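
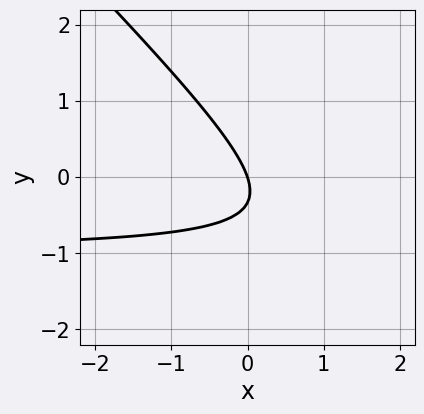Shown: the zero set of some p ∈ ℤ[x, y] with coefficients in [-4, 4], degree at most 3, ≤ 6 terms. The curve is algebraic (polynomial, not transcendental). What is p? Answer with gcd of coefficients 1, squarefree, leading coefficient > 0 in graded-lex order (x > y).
3*x*y + 3*y^2 + 3*x + y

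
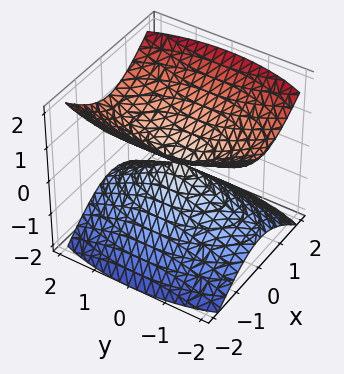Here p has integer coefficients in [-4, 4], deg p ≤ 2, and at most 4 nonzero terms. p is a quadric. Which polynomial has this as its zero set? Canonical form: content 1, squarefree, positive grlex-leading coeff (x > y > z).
3*x^2 + y^2 - 3*z^2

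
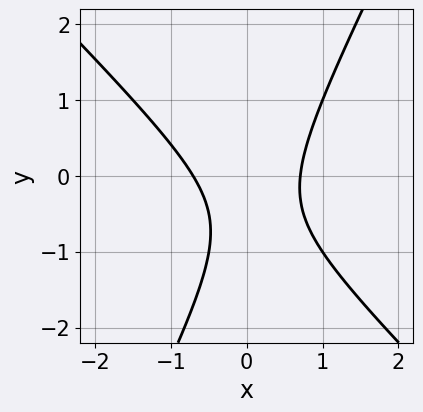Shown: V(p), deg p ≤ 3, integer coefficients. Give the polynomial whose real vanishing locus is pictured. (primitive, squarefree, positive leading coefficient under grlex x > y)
2*x^2 + x*y - y^2 - y - 1

First, the degree is 2 — the shape is more complex than any degree-1 curve.
Next, observable constraints: the curve avoids every integer y-axis point in the box.
Finally, solving for integer coefficients yields p as stated.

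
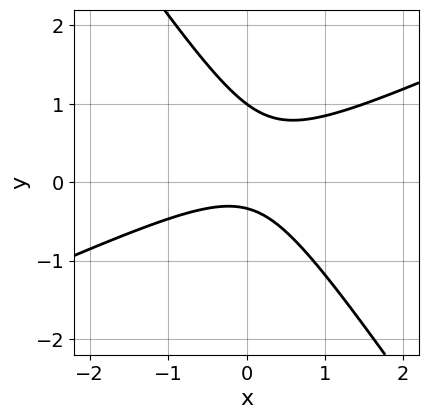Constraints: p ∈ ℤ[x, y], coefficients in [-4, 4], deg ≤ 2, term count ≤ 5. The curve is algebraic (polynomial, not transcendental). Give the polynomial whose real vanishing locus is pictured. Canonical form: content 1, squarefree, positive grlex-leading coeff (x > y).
2*x^2 - 3*x*y - 3*y^2 + 2*y + 1

(a) Degree: the shape is more complex than any degree-1 curve, so deg p = 2.
(b) Reading off the gridlines: it crosses the y-axis at the gridline y = 1; no x-intercept at any integer in the box.
(c) Putting this together gives p.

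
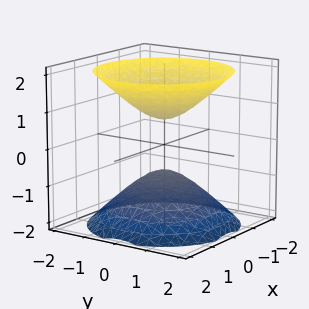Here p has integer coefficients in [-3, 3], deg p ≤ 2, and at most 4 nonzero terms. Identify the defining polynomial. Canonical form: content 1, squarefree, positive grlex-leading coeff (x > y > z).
1. I count 2 distinct pieces. They look like related sheets of one shape, so recover p as a whole.
2. Degree: the shape is more complex than any degree-1 surface, so deg p = 2.
3. Symmetry: every cross-section ⟂ z is a circle, so x, y appear only via x² + y².
4. Reading off the gridlines: it misses every integer gridline on the x-axis; a circular section at z = -2 has radius between 1 and 2; no y-intercept at any integer in the box.
5. The integer polynomial consistent with all of this is the stated p.

2*x^2 + 2*y^2 - 2*z^2 + 1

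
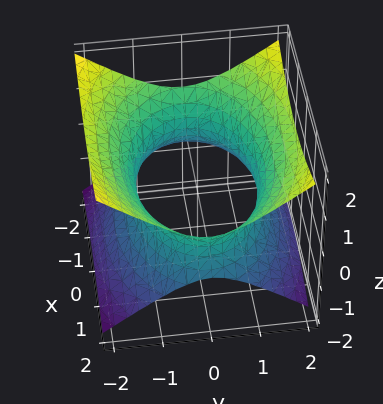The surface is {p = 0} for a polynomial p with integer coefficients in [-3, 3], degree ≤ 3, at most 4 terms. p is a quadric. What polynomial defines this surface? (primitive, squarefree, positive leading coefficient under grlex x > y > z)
x^2 + 2*y^2 - 3*z^2 - 3

Degree: an hourglass — one-sheet hyperboloid; a quadric, so deg p = 2.
Symmetries: mirror symmetry x ↦ −x ⇒ only even powers of x; it's symmetric under y → −y, forcing even powers of y; it's symmetric under z → −z, forcing even powers of z.
Observable constraints: the surface avoids every integer z-axis point in the box.
Putting this together gives p.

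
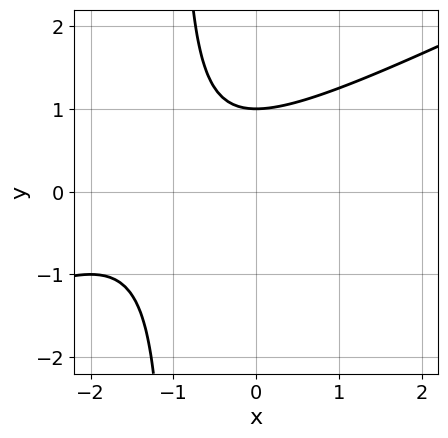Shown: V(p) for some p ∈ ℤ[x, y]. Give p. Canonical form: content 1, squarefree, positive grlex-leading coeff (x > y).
x^2 - 2*x*y + 2*x - 2*y + 2

1. Degree: no degree-1 curve has this shape, so deg p = 2.
2. Reading off the gridlines: one y-axis crossing is at y = 1; the curve avoids every integer x-axis point in the box.
3. Together with the visible shape, these determine p as stated.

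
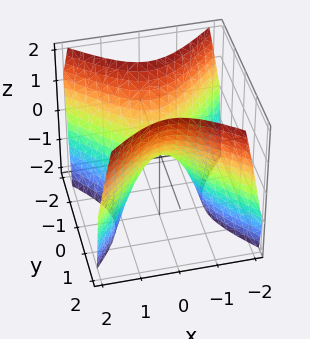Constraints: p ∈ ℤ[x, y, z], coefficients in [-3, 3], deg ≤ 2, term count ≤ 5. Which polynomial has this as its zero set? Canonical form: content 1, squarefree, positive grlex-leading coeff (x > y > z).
3*x^2 - 3*y^2 + 2*z

(a) The degree is 2 — a hyperbolic paraboloid; a quadric.
(b) Symmetries: the y ↦ −y reflection is a symmetry, so y appears only in even powers; the x ↦ −x reflection is a symmetry, so x appears only in even powers.
(c) From the visible intercepts: it meets the z-axis at z = 0 (among the integer gridlines); one y-axis crossing is at y = 0.
(d) Putting this together gives p.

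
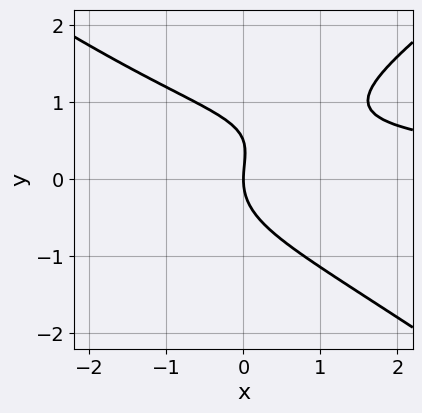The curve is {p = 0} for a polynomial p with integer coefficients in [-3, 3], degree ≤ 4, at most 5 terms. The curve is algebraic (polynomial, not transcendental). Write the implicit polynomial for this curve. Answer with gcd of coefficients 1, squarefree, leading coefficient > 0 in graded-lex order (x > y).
x^2*y - 2*y^3 + x*y + y^2 - 2*x

(a) deg p = 3. The shape is more complex than any degree-2 curve.
(b) Checking where it meets the axes: it meets the y-axis at y = 0 (among the integer gridlines); it crosses the x-axis at the gridline x = 0.
(c) These observations pin down the coefficients.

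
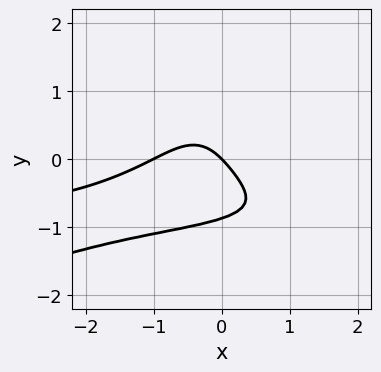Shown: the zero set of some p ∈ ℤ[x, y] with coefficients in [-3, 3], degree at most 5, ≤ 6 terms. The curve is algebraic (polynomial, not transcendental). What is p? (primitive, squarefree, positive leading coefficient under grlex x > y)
The degree is 4 — a generic line meets the curve in up to 4 points.
From the visible intercepts: the x-axis gridline crossings are at x ∈ {-1, 0}; it meets the y-axis at y = 0 (among the integer gridlines).
Together with the visible shape, these determine p as stated.

3*y^4 + 2*x^2*y + 2*x^2 + 2*x + 2*y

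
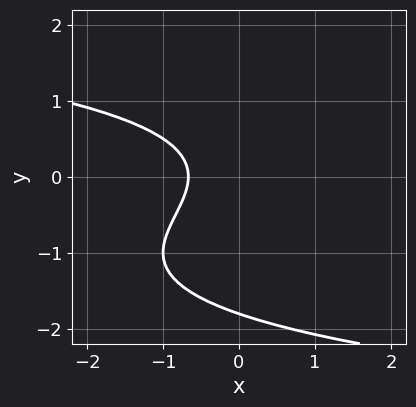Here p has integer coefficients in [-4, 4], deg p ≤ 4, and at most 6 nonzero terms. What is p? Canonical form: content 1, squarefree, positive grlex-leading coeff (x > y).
1. Degree: a generic line meets the curve in up to 3 points, so deg p = 3.
2. Putting this together gives p.

2*y^3 + 3*y^2 + 3*x + 2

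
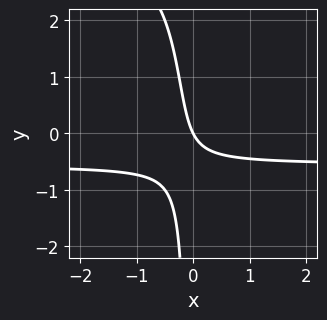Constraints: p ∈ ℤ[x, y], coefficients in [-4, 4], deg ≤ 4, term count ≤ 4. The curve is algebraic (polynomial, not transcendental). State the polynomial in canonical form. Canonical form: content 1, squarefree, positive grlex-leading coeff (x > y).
x*y^2 - 3*x*y - 2*x - y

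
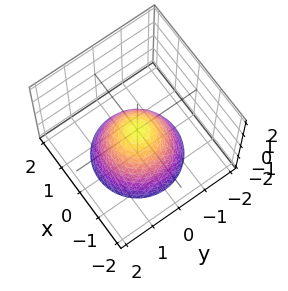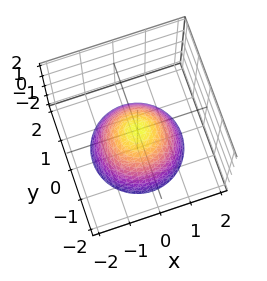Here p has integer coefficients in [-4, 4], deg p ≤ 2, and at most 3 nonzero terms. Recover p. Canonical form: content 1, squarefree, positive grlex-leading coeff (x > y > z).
x^2 + y^2 + z

The degree is 2 — a single bowl opening along one axis; a quadric.
Symmetries: every cross-section ⟂ z is a circle, so x, y appear only via x² + y².
From the visible intercepts: it crosses the y-axis at the gridline y = 0; it crosses the x-axis at the gridline x = 0.
Fitting integer coefficients to these (and the overall shape) gives p.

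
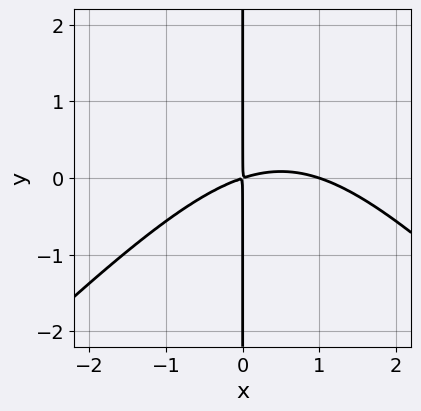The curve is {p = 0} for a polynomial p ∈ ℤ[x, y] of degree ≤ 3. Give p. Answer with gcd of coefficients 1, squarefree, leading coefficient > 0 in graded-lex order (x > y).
x^3 - x*y^2 - x^2 + 3*x*y

First, deg p = 3.
Then, reading off the gridlines: it crosses the x-axis at the gridline x = 1; the visible y-axis segment lies entirely on the curve.
Finally, the integer polynomial consistent with all of this is the stated p.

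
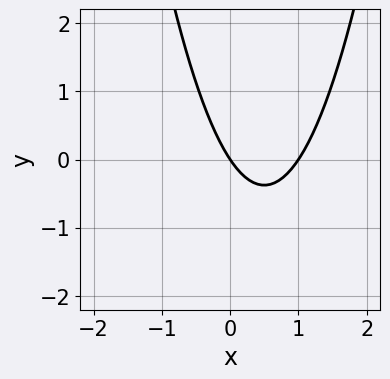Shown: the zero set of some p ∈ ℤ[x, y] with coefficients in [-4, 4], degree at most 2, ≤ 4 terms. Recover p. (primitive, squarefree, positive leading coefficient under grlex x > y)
3*x^2 - 3*x - 2*y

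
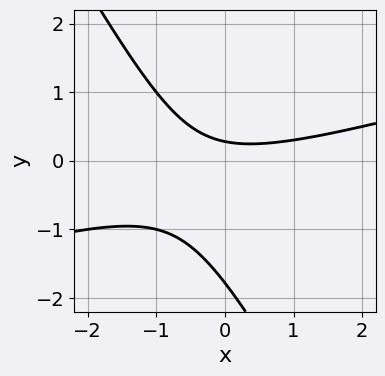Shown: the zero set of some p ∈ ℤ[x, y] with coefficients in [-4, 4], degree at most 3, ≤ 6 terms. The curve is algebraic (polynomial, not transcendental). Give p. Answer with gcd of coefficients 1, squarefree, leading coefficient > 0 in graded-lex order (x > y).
x^2 - 3*x*y - 2*y^2 - 3*y + 1

(a) The degree is 2 — the shape is more complex than any degree-1 curve.
(b) From the visible intercepts: it misses every integer gridline on the x-axis.
(c) Matching integer coefficients to the picture gives p.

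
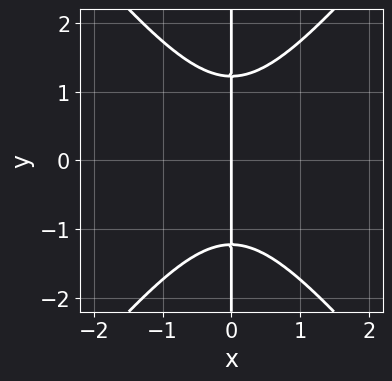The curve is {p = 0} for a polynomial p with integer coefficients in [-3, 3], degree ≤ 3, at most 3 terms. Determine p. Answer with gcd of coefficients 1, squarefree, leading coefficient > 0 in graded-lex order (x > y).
3*x^3 - 2*x*y^2 + 3*x

First, degree: the shape is more complex than any degree-2 curve, so deg p = 3.
Next, symmetries: the y ↦ −y reflection is a symmetry, so y appears only in even powers.
Next, from the visible intercepts: it meets the x-axis at x = 0 (among the integer gridlines); the visible y-axis segment lies entirely on the curve.
Finally, putting this together gives p.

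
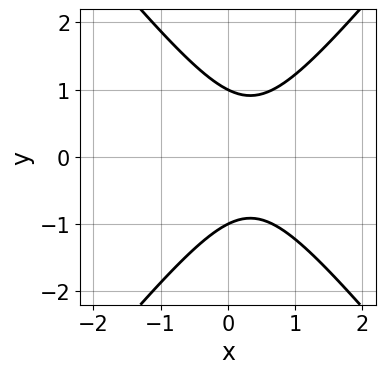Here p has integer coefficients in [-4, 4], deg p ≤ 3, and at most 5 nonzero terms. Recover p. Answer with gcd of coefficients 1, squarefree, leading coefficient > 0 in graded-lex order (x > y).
3*x^2 - 2*y^2 - 2*x + 2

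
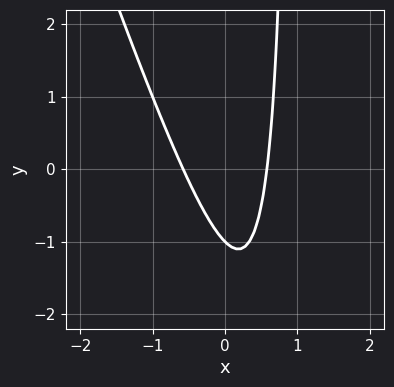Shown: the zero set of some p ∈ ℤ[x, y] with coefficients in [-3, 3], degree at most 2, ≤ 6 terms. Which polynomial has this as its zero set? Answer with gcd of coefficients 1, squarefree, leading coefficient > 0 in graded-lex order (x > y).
3*x^2 + x*y - y - 1

1. Degree: a generic line meets the curve in up to 2 points, so deg p = 2.
2. Checking where it meets the axes: one y-axis crossing is at y = -1.
3. Solving for integer coefficients yields p as stated.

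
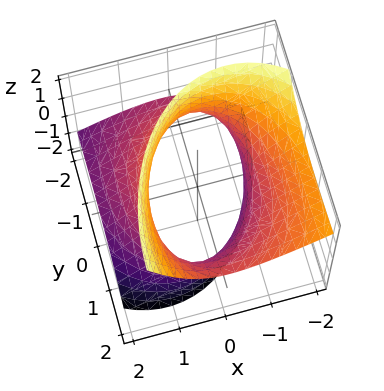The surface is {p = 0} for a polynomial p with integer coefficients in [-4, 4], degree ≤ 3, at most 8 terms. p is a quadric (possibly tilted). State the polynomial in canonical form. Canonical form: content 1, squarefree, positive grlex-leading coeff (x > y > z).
2*x^2 + 2*x*z + y^2 - 2*y*z - z^2 - 3

First, degree: no degree-1 surface has this shape, so deg p = 2.
Next, from the visible intercepts: the surface avoids every integer z-axis point in the box.
Finally, the integer polynomial consistent with all of this is the stated p.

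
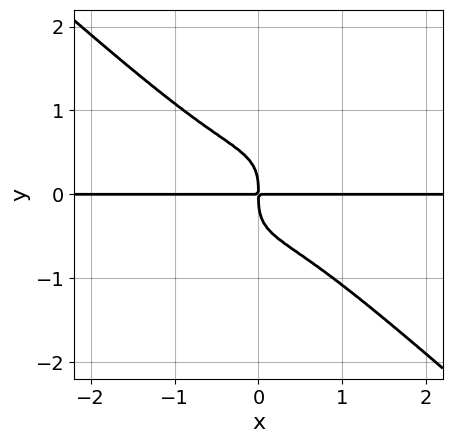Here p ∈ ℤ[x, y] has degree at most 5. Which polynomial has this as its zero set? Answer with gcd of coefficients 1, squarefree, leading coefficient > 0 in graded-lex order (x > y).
deg p = 4.
From the axis intercepts and sections: the visible x-axis segment lies entirely on the curve.
Matching integer coefficients to the picture gives p.

3*x^3*y - x*y^3 + 3*y^4 + 2*x*y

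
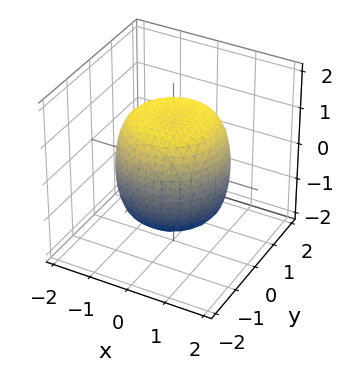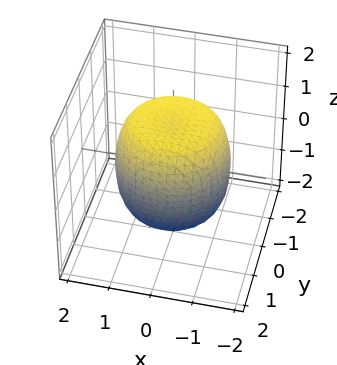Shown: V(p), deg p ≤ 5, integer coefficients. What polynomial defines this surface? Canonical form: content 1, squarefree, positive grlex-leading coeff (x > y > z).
2*x^4 + 4*x^2*y^2 + 2*y^4 - 2*x^2 - 2*y^2 + 2*z^2 - 3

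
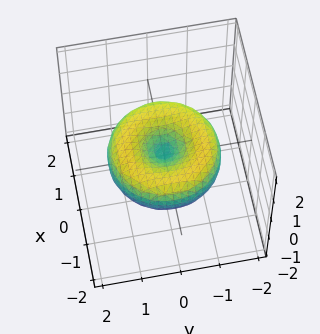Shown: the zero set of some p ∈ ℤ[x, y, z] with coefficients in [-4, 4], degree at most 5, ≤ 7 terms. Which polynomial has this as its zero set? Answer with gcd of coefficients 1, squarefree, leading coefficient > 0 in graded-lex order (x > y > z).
(a) The degree is 4 — the shape is more complex than any degree-3 surface.
(b) By symmetry, the surface is invariant under rotation about z: p = q(x² + y², z).
(c) Checking where it meets the axes: it crosses the y-axis at the gridline y = 0; one x-axis crossing is at x = 0; a circular section at z = 0 has radius between 1 and 2; it crosses the z-axis at the gridline z = 0.
(d) Solving for integer coefficients yields p as stated.

x^4 + 2*x^2*y^2 + y^4 - 2*x^2 - 2*y^2 + 3*z^2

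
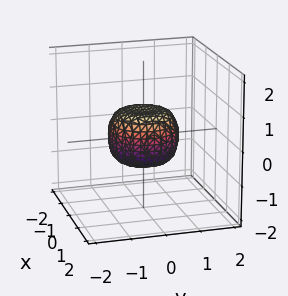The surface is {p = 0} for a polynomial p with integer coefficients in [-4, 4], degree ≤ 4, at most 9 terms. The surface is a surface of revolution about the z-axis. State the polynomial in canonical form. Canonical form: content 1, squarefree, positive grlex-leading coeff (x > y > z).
First, the degree is 4 — a generic line meets the surface in up to 4 points.
Then, by symmetry, every cross-section ⟂ z is a circle, so x, y appear only via x² + y².
Next, from the visible intercepts: among the integer gridlines, it crosses the x-axis at x ∈ {-1, 1}; a circular section at z = 0 has radius exactly 1.
Finally, assembling these constraints gives the stated polynomial. Check: (0, -1, 0) on the y-axis lies on the surface, and p(0, -1, 0) = 0. ✓

2*x^4 + 4*x^2*y^2 + 2*y^4 - x^2 - y^2 + 2*z^2 - 1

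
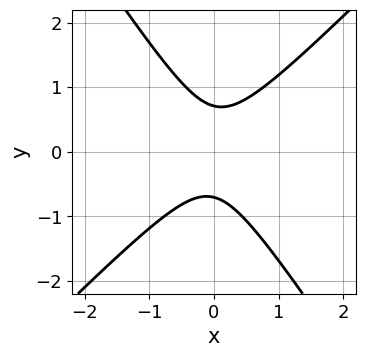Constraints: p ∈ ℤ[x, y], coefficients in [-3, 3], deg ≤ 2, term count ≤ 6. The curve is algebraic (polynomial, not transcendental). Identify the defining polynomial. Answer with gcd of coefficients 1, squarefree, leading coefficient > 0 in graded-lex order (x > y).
First, the degree is 2 — no degree-1 curve has this shape.
Next, from the visible intercepts: no x-intercept at any integer in the box.
Finally, together with the visible shape, these determine p as stated.

3*x^2 - x*y - 2*y^2 + 1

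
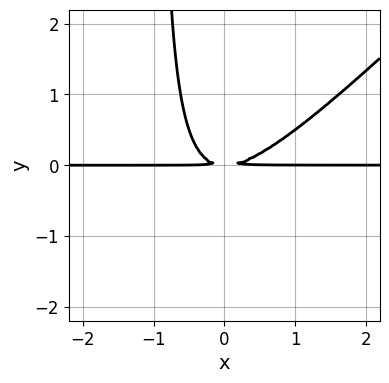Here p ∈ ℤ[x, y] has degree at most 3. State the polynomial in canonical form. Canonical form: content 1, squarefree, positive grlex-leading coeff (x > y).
x^2*y - x*y^2 - y^2

1. deg p = 3.
2. From the axis intercepts and sections: every point of the x-axis in the box is on the curve.
3. Assembling these constraints gives the stated polynomial.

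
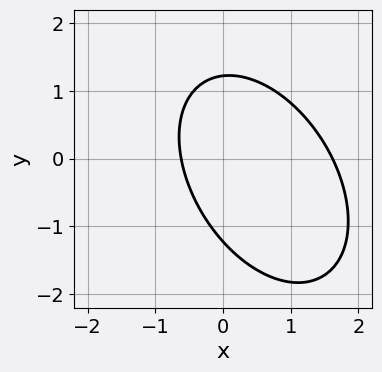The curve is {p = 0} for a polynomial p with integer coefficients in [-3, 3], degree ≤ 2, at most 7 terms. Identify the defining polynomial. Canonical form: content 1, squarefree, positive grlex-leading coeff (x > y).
Degree: no degree-1 curve has this shape, so deg p = 2.
The integer polynomial consistent with all of this is the stated p.

3*x^2 + 2*x*y + 2*y^2 - 3*x - 3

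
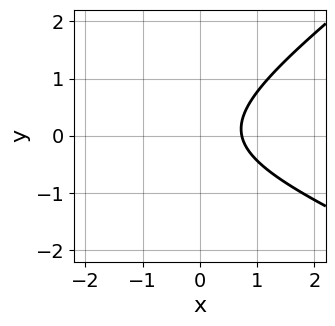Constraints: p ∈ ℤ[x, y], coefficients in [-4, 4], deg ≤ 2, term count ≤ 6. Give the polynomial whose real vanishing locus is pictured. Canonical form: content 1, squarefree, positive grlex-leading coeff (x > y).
x^2 + x*y - 3*y^2 + 2*x - 2

The degree is 2 — the shape is more complex than any degree-1 curve.
Reading off the gridlines: no y-intercept at any integer in the box.
Putting this together gives p.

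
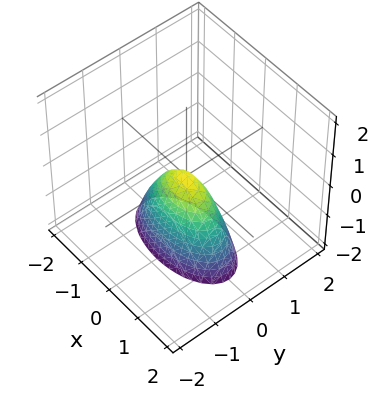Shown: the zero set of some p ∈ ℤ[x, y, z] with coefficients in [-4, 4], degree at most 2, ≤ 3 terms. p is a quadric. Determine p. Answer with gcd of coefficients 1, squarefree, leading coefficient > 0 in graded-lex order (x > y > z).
x^2 + 3*y^2 + z

1. Degree: a single bowl opening along one axis; a quadric, so deg p = 2.
2. Symmetries: it's symmetric under y → −y, forcing even powers of y; mirror symmetry x ↦ −x ⇒ only even powers of x.
3. Reading off the gridlines: it meets the x-axis at x = 0 (among the integer gridlines); one z-axis crossing is at z = 0.
4. Solving for integer coefficients yields p as stated.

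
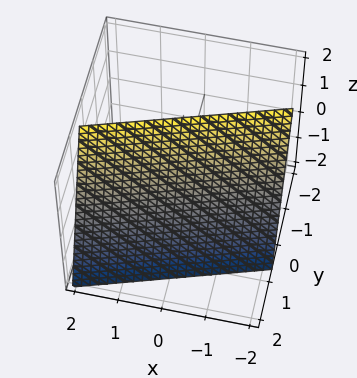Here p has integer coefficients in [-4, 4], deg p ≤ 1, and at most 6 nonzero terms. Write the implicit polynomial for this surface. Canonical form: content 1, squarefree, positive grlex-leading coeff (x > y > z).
x - 3*y - z + 2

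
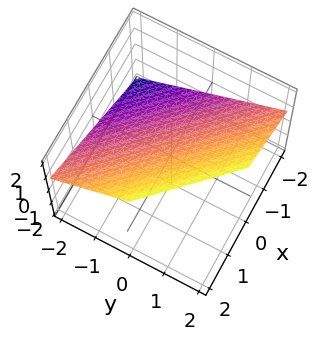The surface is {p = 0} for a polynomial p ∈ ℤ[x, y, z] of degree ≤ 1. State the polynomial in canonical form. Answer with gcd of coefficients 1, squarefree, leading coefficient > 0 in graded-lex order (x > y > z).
2*x + 2*y - 3*z + 2

Degree: every cross-section is a straight line — this is a plane, so deg p = 1.
Checking where it meets the axes: one x-axis crossing is at x = -1; it crosses the y-axis at the gridline y = -1.
Putting this together gives p.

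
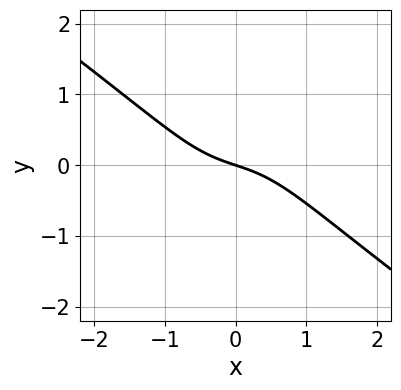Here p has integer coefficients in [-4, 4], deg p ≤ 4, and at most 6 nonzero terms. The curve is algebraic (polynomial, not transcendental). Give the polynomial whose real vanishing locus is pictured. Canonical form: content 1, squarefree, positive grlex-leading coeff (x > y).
First, the degree is 3 — a generic line meets the curve in up to 3 points.
Next, from the visible intercepts: it crosses the y-axis at the gridline y = 0; one x-axis crossing is at x = 0.
Finally, assembling these constraints gives the stated polynomial.

2*x^3 + 2*x^2*y - x*y^2 + x + 3*y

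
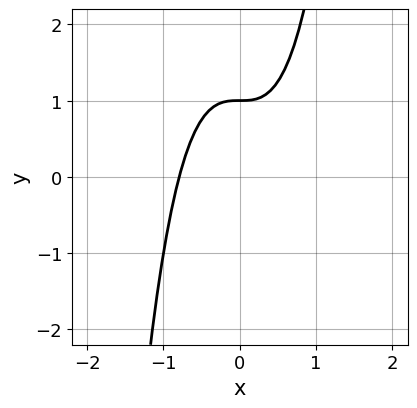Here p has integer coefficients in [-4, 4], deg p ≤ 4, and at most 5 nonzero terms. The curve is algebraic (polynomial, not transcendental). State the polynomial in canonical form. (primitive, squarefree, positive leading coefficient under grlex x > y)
2*x^3 - y + 1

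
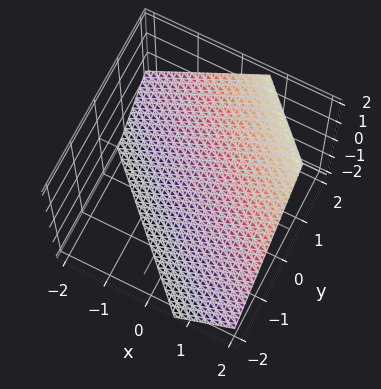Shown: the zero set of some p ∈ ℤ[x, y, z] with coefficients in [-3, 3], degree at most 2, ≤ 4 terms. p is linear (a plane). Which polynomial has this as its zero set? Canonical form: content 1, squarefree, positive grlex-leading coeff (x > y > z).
3*x + 3*y - 3*z - 2

1. deg p = 1. Every cross-section is a straight line — this is a plane.
2. The integer polynomial consistent with all of this is the stated p.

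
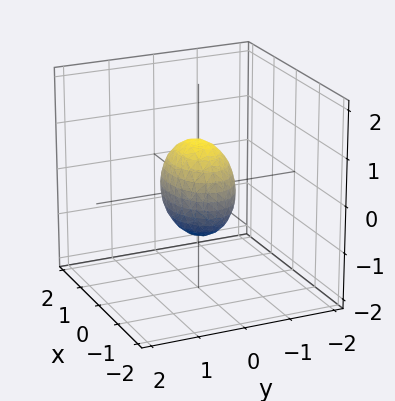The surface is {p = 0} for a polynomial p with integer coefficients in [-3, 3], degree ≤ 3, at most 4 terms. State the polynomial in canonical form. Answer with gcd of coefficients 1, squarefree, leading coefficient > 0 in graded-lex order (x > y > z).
1. The degree is 2 — bounded and convex; a quadric.
2. Symmetries: the y ↦ −y reflection is a symmetry, so y appears only in even powers; mirror symmetry x ↦ −x ⇒ only even powers of x; mirror symmetry z ↦ −z ⇒ only even powers of z.
3. Observable constraints: the x-axis gridline crossings are at x ∈ {-1, 1}; the z-axis gridline crossings are at z ∈ {-1, 1}.
4. Solving for integer coefficients yields p as stated.

x^2 + 2*y^2 + z^2 - 1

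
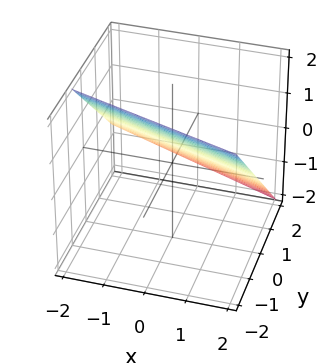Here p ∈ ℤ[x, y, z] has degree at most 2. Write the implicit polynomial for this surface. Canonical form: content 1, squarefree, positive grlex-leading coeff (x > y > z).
1. The degree is 1 — every cross-section is a straight line — this is a plane.
2. Against the integer gridlines: it meets the x-axis at x = 2 (among the integer gridlines).
3. Assembling these constraints gives the stated polynomial.

x + 3*y + 3*z - 2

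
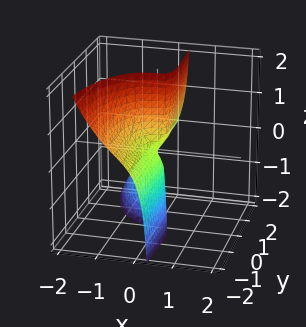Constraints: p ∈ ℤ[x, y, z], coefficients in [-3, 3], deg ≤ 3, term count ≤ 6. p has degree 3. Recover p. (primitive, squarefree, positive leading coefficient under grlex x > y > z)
First, degree: a generic line meets the surface in up to 3 points, so deg p = 3.
Then, from the axis intercepts and sections: it crosses the x-axis at the gridline x = 0; the visible z-axis segment lies entirely on the surface; every point of the y-axis in the box is on the surface.
Finally, fitting integer coefficients to these (and the overall shape) gives p.

3*x^3 + x*y^2 + 2*x*y*z - y*z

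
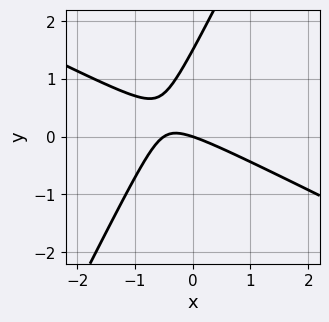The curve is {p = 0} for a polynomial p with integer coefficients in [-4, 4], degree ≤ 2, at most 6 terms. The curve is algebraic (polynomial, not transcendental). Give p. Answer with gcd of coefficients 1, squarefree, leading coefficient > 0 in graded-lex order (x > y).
First, the degree is 2 — a generic line meets the curve in up to 2 points.
Then, from the axis intercepts and sections: it meets the y-axis at y = 0 (among the integer gridlines); it meets the x-axis at x = 0 (among the integer gridlines).
Finally, these observations pin down the coefficients.

2*x^2 + 3*x*y - 2*y^2 + x + 3*y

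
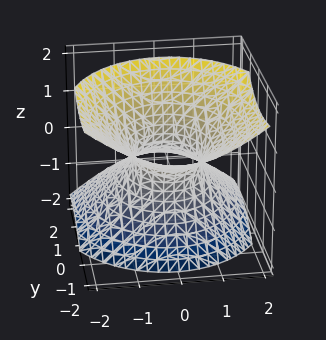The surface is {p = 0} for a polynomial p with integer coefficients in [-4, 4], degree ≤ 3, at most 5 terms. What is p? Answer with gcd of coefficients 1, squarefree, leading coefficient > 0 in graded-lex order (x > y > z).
3*x^2 + 2*y^2 + 3*y*z - 3*z^2 - 2

First, deg p = 2. A generic line meets the surface in up to 2 points.
Then, observable constraints: no z-intercept at any integer in the box; among the integer gridlines, it crosses the y-axis at y ∈ {-1, 1}.
Finally, matching integer coefficients to the picture gives p.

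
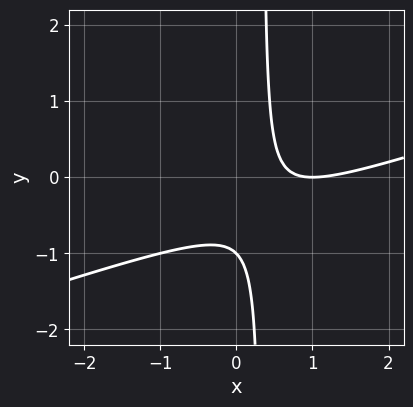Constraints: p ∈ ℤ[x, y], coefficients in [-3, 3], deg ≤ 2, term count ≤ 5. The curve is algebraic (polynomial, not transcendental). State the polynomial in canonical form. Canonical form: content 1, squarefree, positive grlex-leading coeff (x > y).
First, deg p = 2. The shape is more complex than any degree-1 curve.
Next, against the integer gridlines: one x-axis crossing is at x = 1; it meets the y-axis at y = -1 (among the integer gridlines).
Finally, matching integer coefficients to the picture gives p.

x^2 - 3*x*y - 2*x + y + 1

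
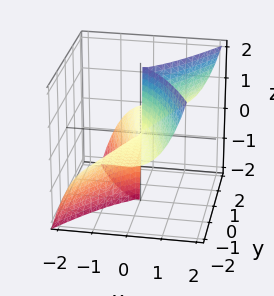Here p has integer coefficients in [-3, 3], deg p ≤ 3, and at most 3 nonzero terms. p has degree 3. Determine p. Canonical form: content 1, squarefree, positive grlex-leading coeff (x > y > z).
First, deg p = 3. The shape is more complex than any degree-2 surface.
Next, reading off the gridlines: one x-axis crossing is at x = 0; the visible y-axis segment lies entirely on the surface; the visible z-axis segment lies entirely on the surface.
Finally, assembling these constraints gives the stated polynomial.

3*x^3 - x^2*y - 2*y^2*z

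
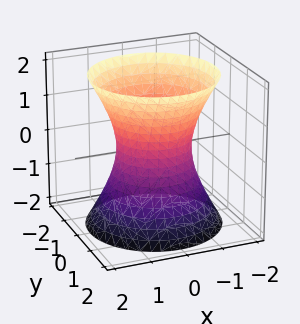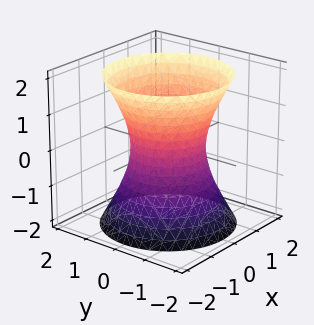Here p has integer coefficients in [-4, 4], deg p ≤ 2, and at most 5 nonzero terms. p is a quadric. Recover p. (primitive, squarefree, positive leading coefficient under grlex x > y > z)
1. The degree is 2 — one connected sheet with a waist; a quadric.
2. Symmetries: the surface is invariant under rotation about z: p = q(x² + y², z); the z ↦ −z reflection is a symmetry, so z appears only in even powers.
3. Observable constraints: the y-axis gridline crossings are at y ∈ {-1, 1}; among the integer gridlines, it crosses the x-axis at x ∈ {-1, 1}.
4. Fitting integer coefficients to these (and the overall shape) gives p.

2*x^2 + 2*y^2 - z^2 - 2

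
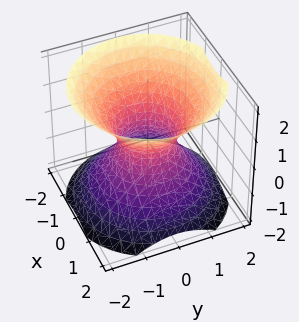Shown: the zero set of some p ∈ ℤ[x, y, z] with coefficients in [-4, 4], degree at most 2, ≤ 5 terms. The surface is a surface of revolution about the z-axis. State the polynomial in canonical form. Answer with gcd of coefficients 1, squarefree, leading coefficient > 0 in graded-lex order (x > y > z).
3*x^2 + 3*y^2 - 3*z^2 - 2

1. The degree is 2 — no degree-1 surface has this shape.
2. Symmetry: the surface is invariant under rotation about z: p = q(x² + y², z).
3. From the axis intercepts and sections: a circular section at z = 0 has radius between 0 and 1; no z-intercept at any integer in the box.
4. Putting this together gives p.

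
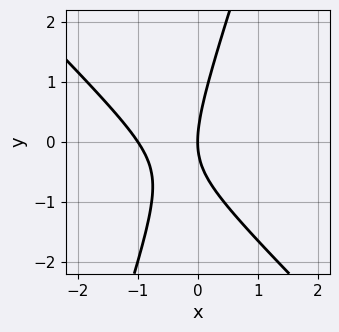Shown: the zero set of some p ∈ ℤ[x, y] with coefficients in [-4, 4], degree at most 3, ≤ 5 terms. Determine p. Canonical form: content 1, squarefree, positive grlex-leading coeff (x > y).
3*x^2 + 2*x*y - y^2 + 3*x

First, degree: no degree-1 curve has this shape, so deg p = 2.
Next, observable constraints: among the integer gridlines, it crosses the x-axis at x ∈ {-1, 0}; it crosses the y-axis at the gridline y = 0.
Finally, together with the visible shape, these determine p as stated.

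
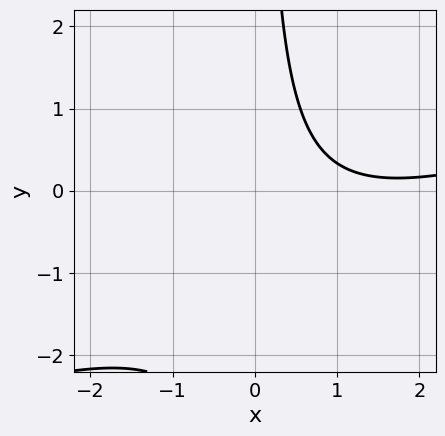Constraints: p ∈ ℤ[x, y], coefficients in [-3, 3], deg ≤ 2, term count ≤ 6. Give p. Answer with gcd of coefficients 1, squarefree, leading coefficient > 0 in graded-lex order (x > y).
First, the degree is 2 — no degree-1 curve has this shape.
Next, against the integer gridlines: it misses every integer gridline on the y-axis; it misses every integer gridline on the x-axis.
Finally, matching integer coefficients to the picture gives p.

x^2 - 3*x*y - 3*x + 3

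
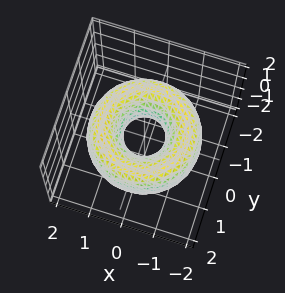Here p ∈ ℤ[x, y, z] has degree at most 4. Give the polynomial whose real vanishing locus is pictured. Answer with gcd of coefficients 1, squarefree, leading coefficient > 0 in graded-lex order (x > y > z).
x^4 + 2*x^2*y^2 + y^4 - 3*x^2 - 3*y^2 + 2*z^2 + 1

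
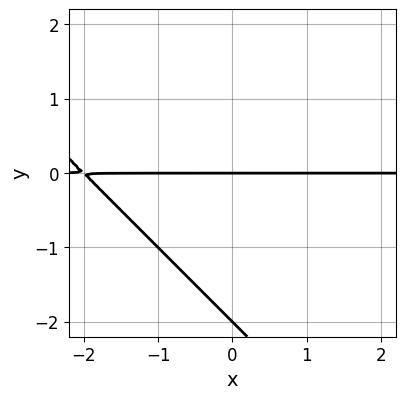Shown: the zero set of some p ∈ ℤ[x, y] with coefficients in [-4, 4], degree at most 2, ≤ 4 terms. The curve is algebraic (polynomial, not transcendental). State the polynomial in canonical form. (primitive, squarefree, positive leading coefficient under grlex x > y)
x*y + y^2 + 2*y

deg p = 2. A generic line meets the curve in up to 2 points.
Checking where it meets the axes: among the integer gridlines, it crosses the y-axis at y ∈ {-2, 0}; the visible x-axis segment lies entirely on the curve.
Matching integer coefficients to the picture gives p.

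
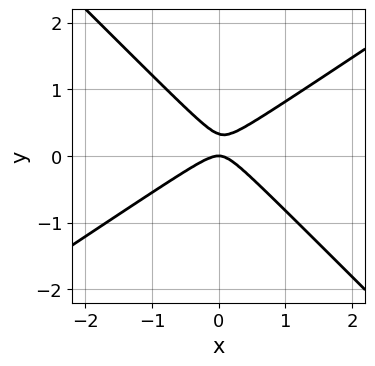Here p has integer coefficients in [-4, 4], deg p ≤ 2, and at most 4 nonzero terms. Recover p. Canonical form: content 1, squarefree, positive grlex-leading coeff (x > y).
(a) deg p = 2. A generic line meets the curve in up to 2 points.
(b) From the visible intercepts: it crosses the y-axis at the gridline y = 0; it meets the x-axis at x = 0 (among the integer gridlines).
(c) Solving for integer coefficients yields p as stated.

2*x^2 - x*y - 3*y^2 + y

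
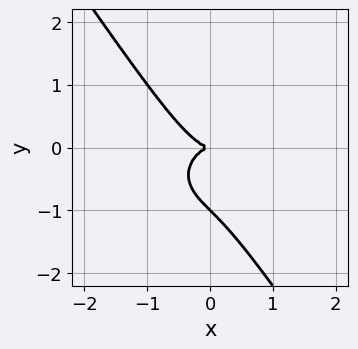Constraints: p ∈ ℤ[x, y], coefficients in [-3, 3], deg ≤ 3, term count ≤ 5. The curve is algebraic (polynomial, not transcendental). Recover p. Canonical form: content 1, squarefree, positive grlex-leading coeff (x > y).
1. deg p = 3.
2. From the visible intercepts: it meets the x-axis at x = 0 (among the integer gridlines); the y-axis gridline crossings are at y ∈ {-1, 0}.
3. Solving for integer coefficients yields p as stated.

x^3 + x*y^2 + y^3 + y^2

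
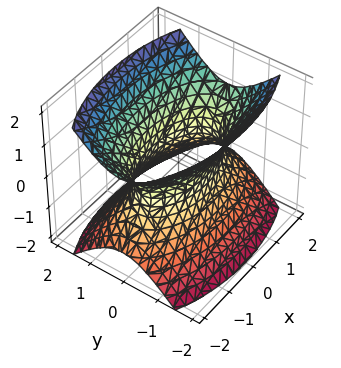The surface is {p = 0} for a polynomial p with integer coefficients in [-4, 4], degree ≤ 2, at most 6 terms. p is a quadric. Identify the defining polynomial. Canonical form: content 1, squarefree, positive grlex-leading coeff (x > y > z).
First, the degree is 2 — one connected sheet with a waist; a quadric.
Next, symmetries: the y ↦ −y reflection is a symmetry, so y appears only in even powers; mirror symmetry x ↦ −x ⇒ only even powers of x; it's symmetric under z → −z, forcing even powers of z.
Next, from the visible intercepts: it misses every integer gridline on the z-axis.
Finally, fitting integer coefficients to these (and the overall shape) gives p.

x^2 + 3*y^2 - 2*z^2 - 2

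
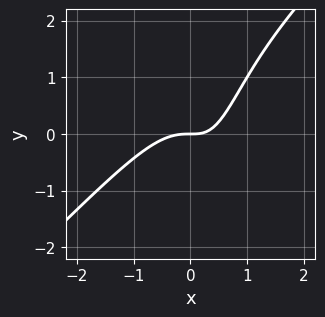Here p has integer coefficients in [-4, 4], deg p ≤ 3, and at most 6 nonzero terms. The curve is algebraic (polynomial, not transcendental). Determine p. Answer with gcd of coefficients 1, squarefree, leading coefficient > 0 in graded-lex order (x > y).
3*x^3 - 3*x^2*y + 2*x*y - 2*y

First, degree: no degree-2 curve has this shape, so deg p = 3.
Next, reading off the gridlines: it crosses the y-axis at the gridline y = 0; one x-axis crossing is at x = 0.
Finally, these observations pin down the coefficients.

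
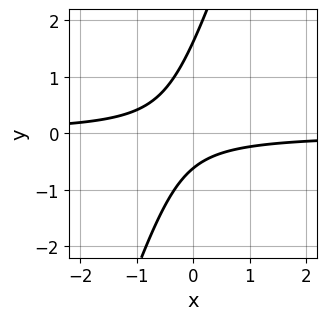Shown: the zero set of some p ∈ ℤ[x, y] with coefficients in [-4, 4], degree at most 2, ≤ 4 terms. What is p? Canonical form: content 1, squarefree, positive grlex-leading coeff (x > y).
1. Degree: the shape is more complex than any degree-1 curve, so deg p = 2.
2. Observable constraints: no x-intercept at any integer in the box.
3. Putting this together gives p.

3*x*y - y^2 + y + 1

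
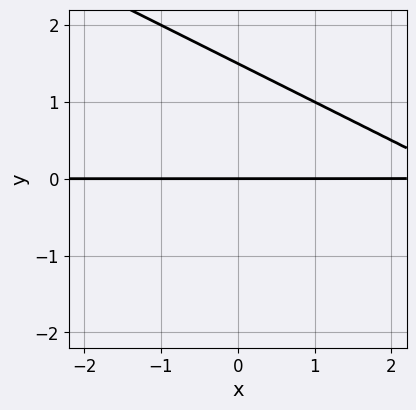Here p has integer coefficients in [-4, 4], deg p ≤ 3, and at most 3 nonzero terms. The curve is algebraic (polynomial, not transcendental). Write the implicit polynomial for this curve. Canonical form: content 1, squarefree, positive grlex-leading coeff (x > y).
(a) The degree is 2 — the shape is more complex than any degree-1 curve.
(b) Checking where it meets the axes: it meets the y-axis at y = 0 (among the integer gridlines); the visible x-axis segment lies entirely on the curve.
(c) Putting this together gives p.

x*y + 2*y^2 - 3*y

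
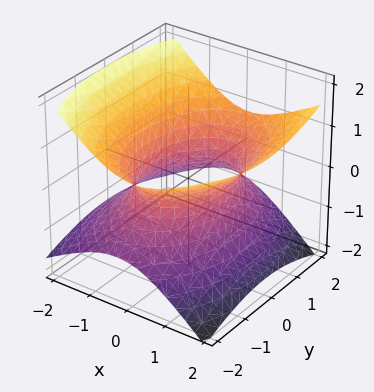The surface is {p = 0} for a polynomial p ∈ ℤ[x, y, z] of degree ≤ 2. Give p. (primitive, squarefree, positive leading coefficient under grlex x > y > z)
2*x^2 - x*z + y^2 - 3*z^2 - 2

1. The degree is 2 — no degree-1 surface has this shape.
2. From the axis intercepts and sections: no z-intercept at any integer in the box; among the integer gridlines, it crosses the x-axis at x ∈ {-1, 1}.
3. Assembling these constraints gives the stated polynomial.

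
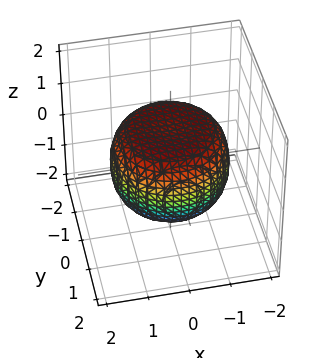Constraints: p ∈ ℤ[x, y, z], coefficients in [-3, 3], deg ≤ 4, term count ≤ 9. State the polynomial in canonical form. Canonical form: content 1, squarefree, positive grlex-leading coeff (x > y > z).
(a) deg p = 4. A generic line meets the surface in up to 4 points.
(b) Symmetries: every cross-section ⟂ z is a circle, so x, y appear only via x² + y².
(c) Against the integer gridlines: the z-axis gridline crossings are at z ∈ {-1, 1}; a circular section at z = 1 has radius exactly 1.
(d) Putting this together gives p.

x^4 + 2*x^2*y^2 + y^4 - x^2 - y^2 + 2*z^2 - 2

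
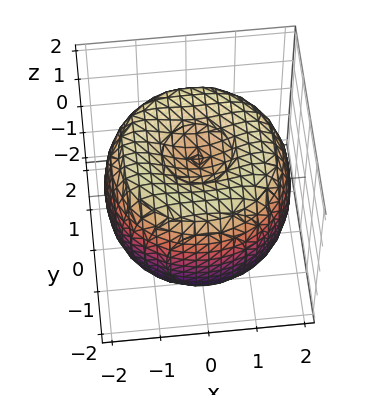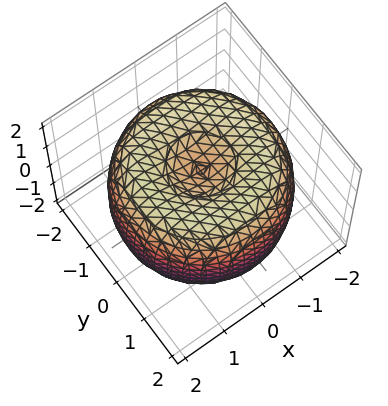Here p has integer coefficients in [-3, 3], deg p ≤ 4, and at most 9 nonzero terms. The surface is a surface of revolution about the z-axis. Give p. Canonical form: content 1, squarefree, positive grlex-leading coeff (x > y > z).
First, deg p = 4.
Next, by symmetry, the z-axis is an axis of rotation, so x and y enter only as x² + y².
Next, checking where it meets the axes: a circular section at z = 0 has radius between 1 and 2; among the integer gridlines, it crosses the z-axis at z ∈ {-1, 1}.
Finally, solving for integer coefficients yields p as stated.

x^4 + 2*x^2*y^2 + y^4 - 3*x^2 - 3*y^2 + 2*z^2 - 2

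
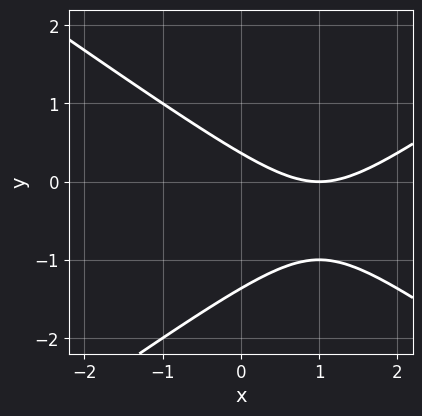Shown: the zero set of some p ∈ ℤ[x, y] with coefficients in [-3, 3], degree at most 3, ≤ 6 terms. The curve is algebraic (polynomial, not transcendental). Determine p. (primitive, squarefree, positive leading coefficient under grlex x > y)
The degree is 2 — the shape is more complex than any degree-1 curve.
Reading off the gridlines: it meets the x-axis at x = 1 (among the integer gridlines).
Putting this together gives p.

x^2 - 2*y^2 - 2*x - 2*y + 1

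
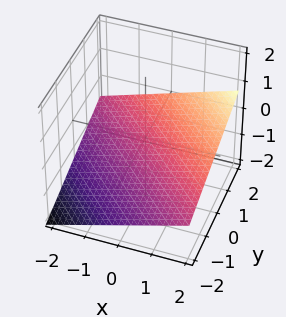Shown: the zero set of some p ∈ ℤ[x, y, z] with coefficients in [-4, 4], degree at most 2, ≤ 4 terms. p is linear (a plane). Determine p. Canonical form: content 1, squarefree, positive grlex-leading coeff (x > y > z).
x + y - 3*z - 2

First, degree: every cross-section is a straight line — this is a plane, so deg p = 1.
Next, from the axis intercepts and sections: it crosses the x-axis at the gridline x = 2; it crosses the y-axis at the gridline y = 2.
Finally, these observations pin down the coefficients.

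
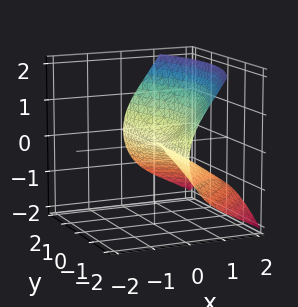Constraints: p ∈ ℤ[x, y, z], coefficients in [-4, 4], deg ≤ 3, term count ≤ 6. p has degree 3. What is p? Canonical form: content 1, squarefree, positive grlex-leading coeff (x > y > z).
(a) The degree is 3 — no degree-2 surface has this shape.
(b) Reading off the gridlines: it crosses the z-axis at the gridline z = 0; one x-axis crossing is at x = 0; the visible y-axis segment lies entirely on the surface.
(c) Solving for integer coefficients yields p as stated.

2*x^3 + 2*x^2*z + 2*x*y^2 - x*z^2 - 3*z^2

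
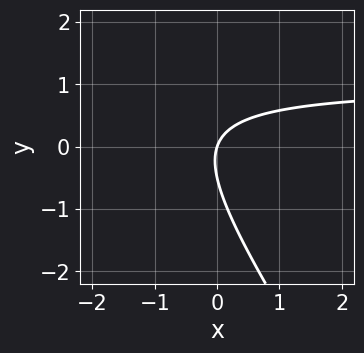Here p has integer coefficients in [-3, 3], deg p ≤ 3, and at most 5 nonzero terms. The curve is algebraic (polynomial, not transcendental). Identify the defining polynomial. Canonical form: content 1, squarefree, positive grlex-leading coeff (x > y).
3*x*y + 2*y^2 - 3*x + y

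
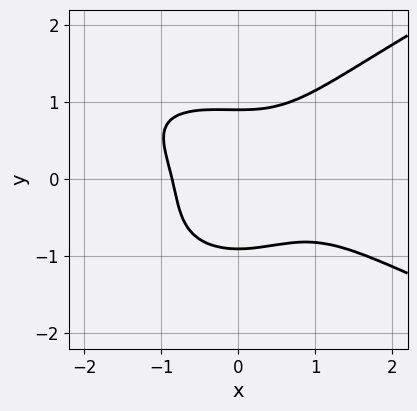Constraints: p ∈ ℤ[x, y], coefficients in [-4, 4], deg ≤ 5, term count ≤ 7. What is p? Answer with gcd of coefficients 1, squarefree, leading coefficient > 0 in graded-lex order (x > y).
3*y^4 - 2*x^3 - 2*x^2*y + x^2 - 2

1. deg p = 4. A generic line meets the curve in up to 4 points.
2. Putting this together gives p.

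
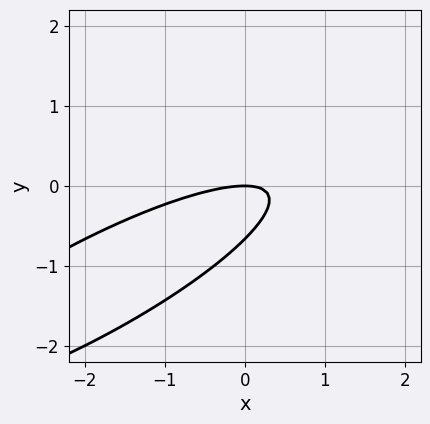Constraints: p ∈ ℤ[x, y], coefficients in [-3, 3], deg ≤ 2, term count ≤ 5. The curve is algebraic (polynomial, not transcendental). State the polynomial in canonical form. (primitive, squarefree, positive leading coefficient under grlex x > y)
Degree: the shape is more complex than any degree-1 curve, so deg p = 2.
Observable constraints: it meets the y-axis at y = 0 (among the integer gridlines); it meets the x-axis at x = 0 (among the integer gridlines).
Matching integer coefficients to the picture gives p.

x^2 - 3*x*y + 3*y^2 + 2*y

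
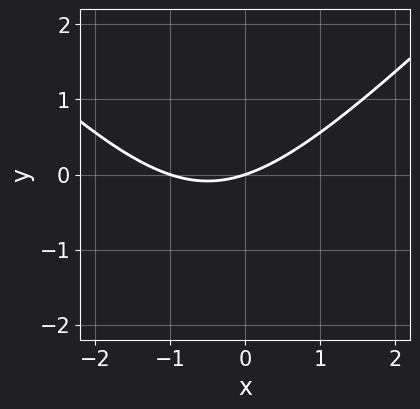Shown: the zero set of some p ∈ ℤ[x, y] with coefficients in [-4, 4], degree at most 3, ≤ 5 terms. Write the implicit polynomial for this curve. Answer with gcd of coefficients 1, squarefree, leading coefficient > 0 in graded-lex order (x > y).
x^2 - y^2 + x - 3*y

1. Degree: the shape is more complex than any degree-1 curve, so deg p = 2.
2. Checking where it meets the axes: the x-axis gridline crossings are at x ∈ {-1, 0}; it crosses the y-axis at the gridline y = 0.
3. Putting this together gives p.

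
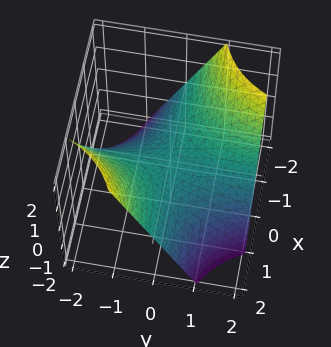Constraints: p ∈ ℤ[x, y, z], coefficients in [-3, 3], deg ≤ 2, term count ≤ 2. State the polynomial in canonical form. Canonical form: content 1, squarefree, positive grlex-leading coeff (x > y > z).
x*y + z

1. Degree: a hyperbolic paraboloid; a quadric, so deg p = 2.
2. From the axis intercepts and sections: the visible y-axis segment lies entirely on the surface; one z-axis crossing is at z = 0.
3. Together with the visible shape, these determine p as stated. Check: (1, 0, 0) on the x-axis lies on the surface, and p(1, 0, 0) = 0. ✓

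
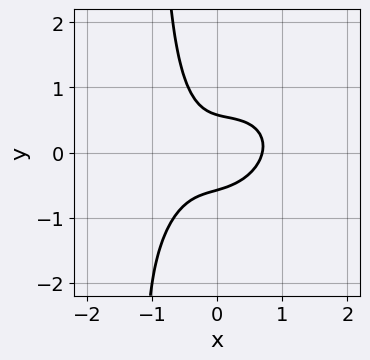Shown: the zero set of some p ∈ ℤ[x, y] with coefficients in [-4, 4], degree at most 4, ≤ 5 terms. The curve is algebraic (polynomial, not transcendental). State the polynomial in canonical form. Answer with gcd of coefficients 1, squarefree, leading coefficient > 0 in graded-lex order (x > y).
3*x^3 - 2*x^2*y + 3*x*y^2 + 3*y^2 - 1

(a) The degree is 3 — the shape is more complex than any degree-2 curve.
(b) Solving for integer coefficients yields p as stated.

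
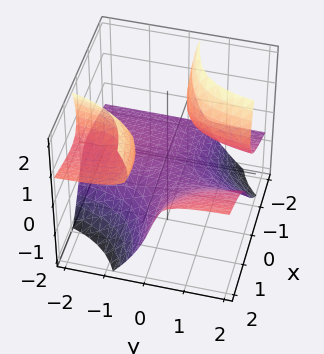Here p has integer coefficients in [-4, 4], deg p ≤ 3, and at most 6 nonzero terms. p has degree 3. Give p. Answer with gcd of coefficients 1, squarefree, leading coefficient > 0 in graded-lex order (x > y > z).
x^2*y - 3*x*y*z - z^3 + z^2 - 1

1. The picture has 3 separate pieces. Treating them together as one polynomial.
2. Degree: no degree-2 surface has this shape, so deg p = 3.
3. Observable constraints: it misses every integer gridline on the y-axis; no x-intercept at any integer in the box.
4. Assembling these constraints gives the stated polynomial.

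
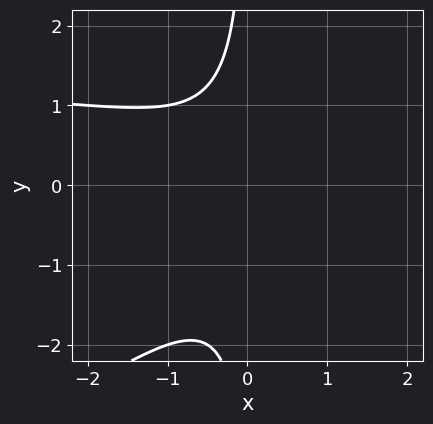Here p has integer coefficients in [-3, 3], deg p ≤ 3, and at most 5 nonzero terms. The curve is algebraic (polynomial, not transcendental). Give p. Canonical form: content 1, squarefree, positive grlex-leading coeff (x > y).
x^2*y - 2*x*y^2 - 2*x^2 - x*y - 2

First, the degree is 3 — a generic line meets the curve in up to 3 points.
Next, from the visible intercepts: the curve avoids every integer x-axis point in the box; the curve avoids every integer y-axis point in the box.
Finally, assembling these constraints gives the stated polynomial.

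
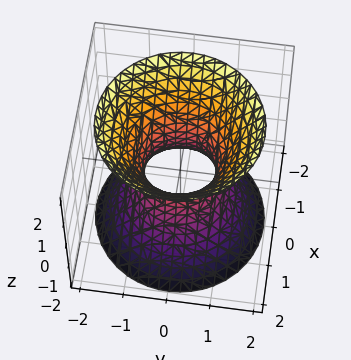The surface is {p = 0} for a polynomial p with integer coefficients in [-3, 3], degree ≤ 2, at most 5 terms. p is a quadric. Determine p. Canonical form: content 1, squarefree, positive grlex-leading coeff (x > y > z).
3*x^2 + 3*y^2 - 2*z^2 - 2

1. The degree is 2 — one connected sheet with a waist; a quadric.
2. Symmetries: the z ↦ −z reflection is a symmetry, so z appears only in even powers; the z-axis is an axis of rotation, so x and y enter only as x² + y².
3. Checking where it meets the axes: a circular section at z = 1 has radius between 1 and 2; it misses every integer gridline on the z-axis.
4. Solving for integer coefficients yields p as stated.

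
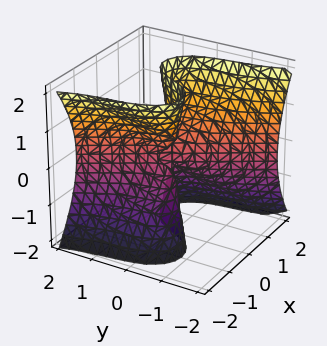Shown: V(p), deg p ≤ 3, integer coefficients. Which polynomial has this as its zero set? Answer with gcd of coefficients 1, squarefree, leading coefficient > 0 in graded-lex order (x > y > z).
(a) Degree: a generic line meets the surface in up to 3 points, so deg p = 3.
(b) Checking where it meets the axes: it meets the x-axis at x = 0 (among the integer gridlines); every point of the z-axis in the box is on the surface; it meets the y-axis at y = 0 (among the integer gridlines).
(c) Solving for integer coefficients yields p as stated.

3*x^3 + 2*x*y^2 - 2*x*z^2 + 2*y^3 + y*z^2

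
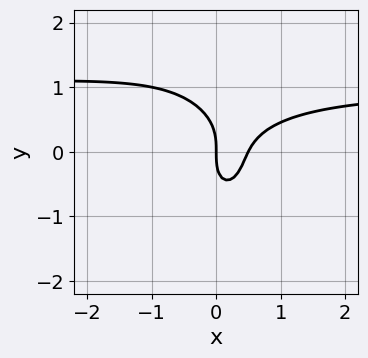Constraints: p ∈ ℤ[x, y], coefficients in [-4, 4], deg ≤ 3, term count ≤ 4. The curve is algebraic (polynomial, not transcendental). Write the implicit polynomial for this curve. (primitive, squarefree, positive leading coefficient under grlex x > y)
First, deg p = 3.
Next, from the axis intercepts and sections: it crosses the x-axis at the gridline x = 0; it crosses the y-axis at the gridline y = 0.
Finally, putting this together gives p.

2*x^2*y + y^3 - 2*x^2 + x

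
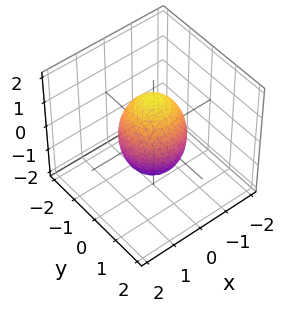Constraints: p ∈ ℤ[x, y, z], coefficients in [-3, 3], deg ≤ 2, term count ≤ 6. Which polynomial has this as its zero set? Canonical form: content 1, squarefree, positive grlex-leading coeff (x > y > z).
2*x^2 + 2*y^2 + z^2 - 2

(a) Degree: the shape is more complex than any degree-1 surface, so deg p = 2.
(b) Symmetries: rotational symmetry about the z-axis ⇒ p depends on x, y only through x² + y².
(c) From the axis intercepts and sections: the y-axis gridline crossings are at y ∈ {-1, 1}; a circular section at z = 1 has radius between 0 and 1; the x-axis gridline crossings are at x ∈ {-1, 1}.
(d) Together with the visible shape, these determine p as stated.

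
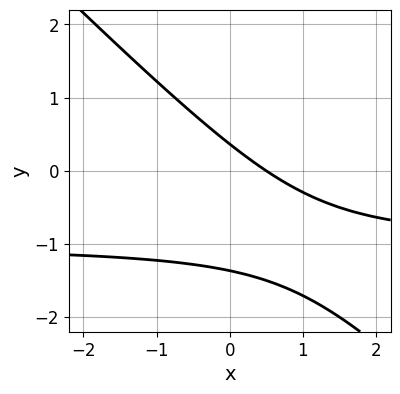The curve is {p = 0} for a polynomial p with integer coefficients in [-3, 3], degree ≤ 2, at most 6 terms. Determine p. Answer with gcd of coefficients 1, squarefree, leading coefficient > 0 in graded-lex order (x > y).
2*x*y + 2*y^2 + 2*x + 2*y - 1

First, the degree is 2 — no degree-1 curve has this shape.
Finally, matching integer coefficients to the picture gives p.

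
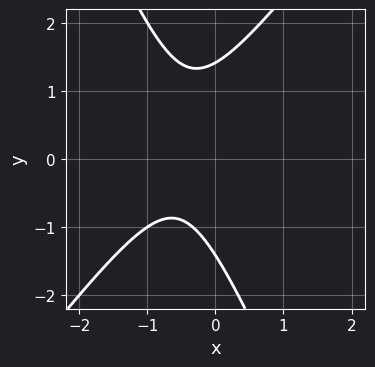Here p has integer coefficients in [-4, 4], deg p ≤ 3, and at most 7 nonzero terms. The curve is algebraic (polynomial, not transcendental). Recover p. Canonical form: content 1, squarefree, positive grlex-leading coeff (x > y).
First, deg p = 2. A generic line meets the curve in up to 2 points.
Then, checking where it meets the axes: no x-intercept at any integer in the box.
Finally, matching integer coefficients to the picture gives p.

3*x^2 - x*y - y^2 + 3*x + 2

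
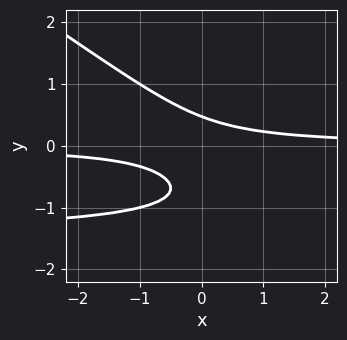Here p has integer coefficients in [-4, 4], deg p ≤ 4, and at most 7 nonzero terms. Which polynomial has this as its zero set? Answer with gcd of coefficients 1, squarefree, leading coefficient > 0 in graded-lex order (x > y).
2*x*y^2 + 3*y^3 + 3*x*y + 3*y^2 - 1

First, degree: a generic line meets the curve in up to 3 points, so deg p = 3.
Then, from the axis intercepts and sections: the curve avoids every integer x-axis point in the box.
Finally, solving for integer coefficients yields p as stated.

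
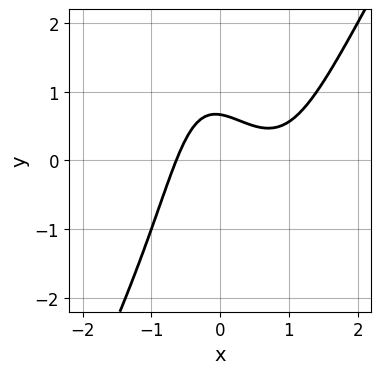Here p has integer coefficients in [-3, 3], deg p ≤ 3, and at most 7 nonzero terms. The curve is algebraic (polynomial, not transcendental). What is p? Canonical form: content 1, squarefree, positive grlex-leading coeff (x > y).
deg p = 3. No degree-2 curve has this shape.
Matching integer coefficients to the picture gives p.

3*x^3 - x*y^2 - 3*x^2 - 3*y + 2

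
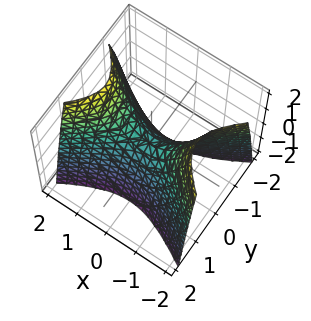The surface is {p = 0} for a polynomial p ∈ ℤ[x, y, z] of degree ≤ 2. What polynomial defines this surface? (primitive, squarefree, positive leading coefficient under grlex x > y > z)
The degree is 2 — a hyperbolic paraboloid; a quadric.
Symmetries: the x ↦ −x reflection is a symmetry, so x appears only in even powers; the y ↦ −y reflection is a symmetry, so y appears only in even powers.
Reading off the gridlines: it crosses the x-axis at the gridline x = 0; one z-axis crossing is at z = 0.
The integer polynomial consistent with all of this is the stated p.

x^2 - 2*y^2 - z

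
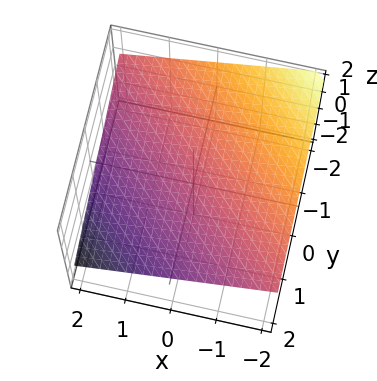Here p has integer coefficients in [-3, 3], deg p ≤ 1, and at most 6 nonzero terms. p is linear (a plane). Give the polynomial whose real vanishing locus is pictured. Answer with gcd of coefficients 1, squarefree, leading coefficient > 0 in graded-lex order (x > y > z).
(a) The degree is 1 — the surface is flat (a plane).
(b) Reading off the gridlines: it meets the y-axis at y = 2 (among the integer gridlines); one x-axis crossing is at x = 2.
(c) The integer polynomial consistent with all of this is the stated p.

x + y + 3*z - 2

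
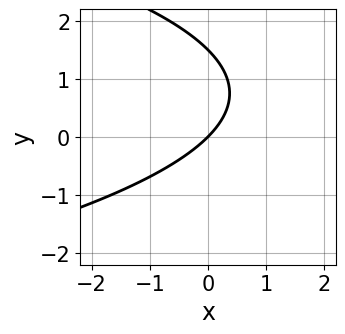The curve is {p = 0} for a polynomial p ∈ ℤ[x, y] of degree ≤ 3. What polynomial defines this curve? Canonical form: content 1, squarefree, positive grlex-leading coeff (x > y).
2*y^2 + 3*x - 3*y

First, deg p = 2. The shape is more complex than any degree-1 curve.
Then, observable constraints: it crosses the y-axis at the gridline y = 0; it meets the x-axis at x = 0 (among the integer gridlines).
Finally, the integer polynomial consistent with all of this is the stated p.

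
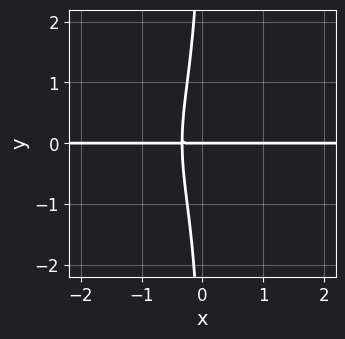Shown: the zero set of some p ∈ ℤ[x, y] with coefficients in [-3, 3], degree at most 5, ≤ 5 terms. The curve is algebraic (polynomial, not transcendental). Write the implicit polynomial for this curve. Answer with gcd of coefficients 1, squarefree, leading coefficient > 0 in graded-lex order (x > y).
x*y^3 + 3*x*y + y

Degree: a generic line meets the curve in up to 4 points, so deg p = 4.
From the axis intercepts and sections: every point of the x-axis in the box is on the curve; it meets the y-axis at y = 0 (among the integer gridlines).
The integer polynomial consistent with all of this is the stated p.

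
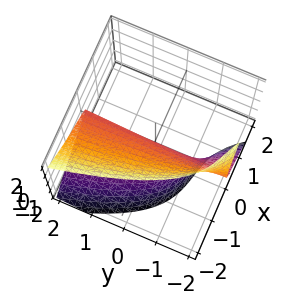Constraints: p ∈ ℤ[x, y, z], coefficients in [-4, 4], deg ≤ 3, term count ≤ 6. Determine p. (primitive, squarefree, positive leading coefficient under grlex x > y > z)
The degree is 3 — no degree-2 surface has this shape.
Observable constraints: one z-axis crossing is at z = 0; the visible y-axis segment lies entirely on the surface; it meets the x-axis at x = 0 (among the integer gridlines).
The integer polynomial consistent with all of this is the stated p.

2*x^3 + 2*y*z^2 - y*z + 3*z^2 + 3*x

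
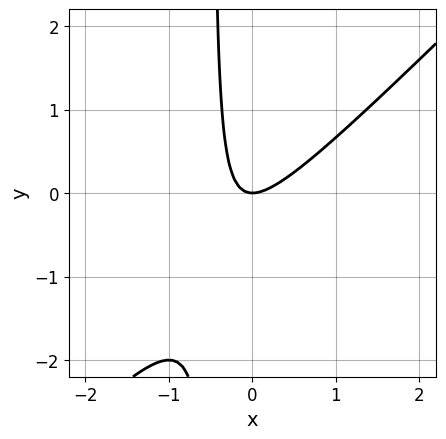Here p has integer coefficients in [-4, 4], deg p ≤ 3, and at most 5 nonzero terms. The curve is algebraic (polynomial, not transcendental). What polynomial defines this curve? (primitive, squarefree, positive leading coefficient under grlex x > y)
(a) deg p = 2.
(b) Reading off the gridlines: one x-axis crossing is at x = 0; it crosses the y-axis at the gridline y = 0.
(c) Together with the visible shape, these determine p as stated.

2*x^2 - 2*x*y - y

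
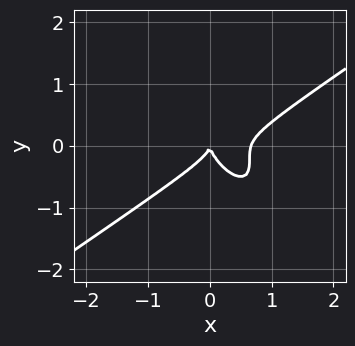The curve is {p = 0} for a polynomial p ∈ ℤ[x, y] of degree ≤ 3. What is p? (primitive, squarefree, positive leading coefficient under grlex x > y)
First, the degree is 3 — a generic line meets the curve in up to 3 points.
Then, reading off the gridlines: it crosses the y-axis at the gridline y = 0; it crosses the x-axis at the gridline x = 0.
Finally, these observations pin down the coefficients.

3*x^3 - x^2*y - 3*x*y^2 - 3*y^3 - 2*x^2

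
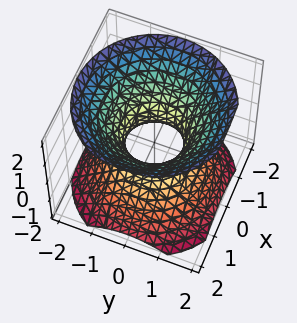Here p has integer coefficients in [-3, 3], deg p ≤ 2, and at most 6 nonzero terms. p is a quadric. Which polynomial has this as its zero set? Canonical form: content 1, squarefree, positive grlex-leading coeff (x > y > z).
The degree is 2 — one connected sheet with a waist; a quadric.
Symmetries: rotational symmetry about the z-axis ⇒ p depends on x, y only through x² + y²; mirror symmetry z ↦ −z ⇒ only even powers of z.
Reading off the gridlines: no z-intercept at any integer in the box; a circular section at z = -1 has radius between 1 and 2.
Solving for integer coefficients yields p as stated.

3*x^2 + 3*y^2 - 3*z^2 - 2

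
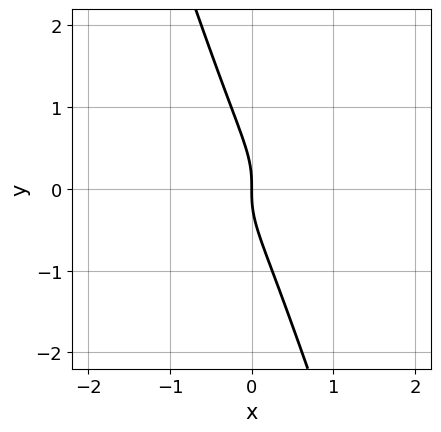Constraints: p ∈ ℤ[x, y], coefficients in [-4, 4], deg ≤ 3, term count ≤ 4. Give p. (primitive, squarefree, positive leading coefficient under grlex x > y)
deg p = 3.
Against the integer gridlines: it meets the x-axis at x = 0 (among the integer gridlines); it meets the y-axis at y = 0 (among the integer gridlines).
Putting this together gives p.

3*x*y^2 + y^3 + x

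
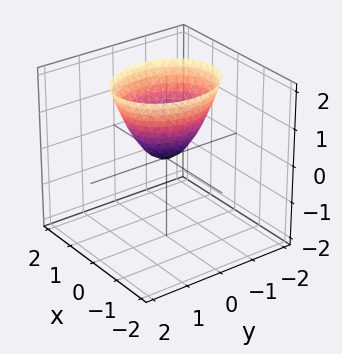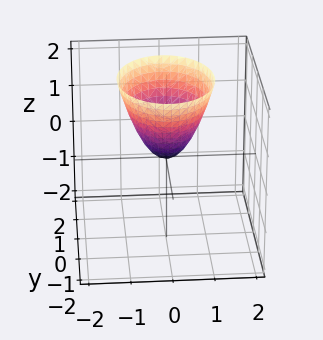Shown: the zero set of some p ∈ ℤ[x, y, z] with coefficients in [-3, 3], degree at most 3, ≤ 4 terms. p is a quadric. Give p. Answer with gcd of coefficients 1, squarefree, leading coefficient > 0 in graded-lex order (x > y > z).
deg p = 2.
Symmetries: it's symmetric under y → −y, forcing even powers of y; mirror symmetry x ↦ −x ⇒ only even powers of x.
From the visible intercepts: it crosses the z-axis at the gridline z = 0; one y-axis crossing is at y = 0; it meets the x-axis at x = 0 (among the integer gridlines).
These observations pin down the coefficients.

3*x^2 + 2*y^2 - 2*z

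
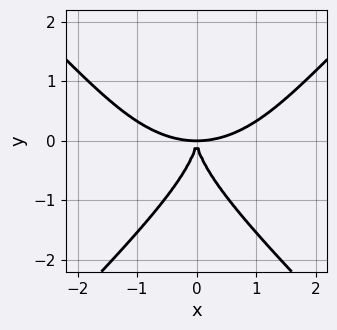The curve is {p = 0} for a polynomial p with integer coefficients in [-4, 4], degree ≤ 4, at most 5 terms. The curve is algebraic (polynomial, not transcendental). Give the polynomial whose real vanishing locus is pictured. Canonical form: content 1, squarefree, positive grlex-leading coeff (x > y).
x^4 - y^4 - 3*x^2*y

1. The degree is 4 — a generic line meets the curve in up to 4 points.
2. Symmetries: mirror symmetry x ↦ −x ⇒ only even powers of x.
3. From the axis intercepts and sections: it crosses the y-axis at the gridline y = 0; it crosses the x-axis at the gridline x = 0.
4. Together with the visible shape, these determine p as stated.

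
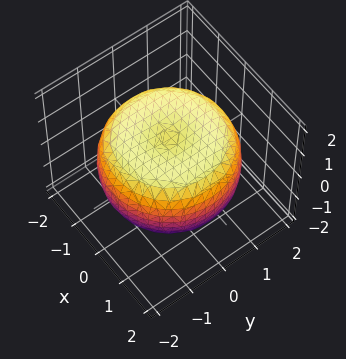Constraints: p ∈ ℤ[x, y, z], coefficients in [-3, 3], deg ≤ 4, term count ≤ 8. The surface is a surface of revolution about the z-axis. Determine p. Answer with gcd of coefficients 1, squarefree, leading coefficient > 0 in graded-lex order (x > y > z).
The degree is 4 — no degree-3 surface has this shape.
By symmetry, every cross-section ⟂ z is a circle, so x, y appear only via x² + y².
From the axis intercepts and sections: a circular section at z = -1 has radius between 1 and 2; among the integer gridlines, it crosses the z-axis at z ∈ {-1, 1}.
Solving for integer coefficients yields p as stated.

x^4 + 2*x^2*y^2 + y^4 - 2*x^2 - 2*y^2 + 3*z^2 - 3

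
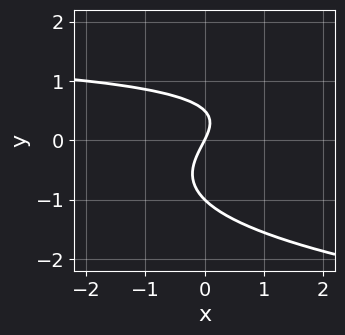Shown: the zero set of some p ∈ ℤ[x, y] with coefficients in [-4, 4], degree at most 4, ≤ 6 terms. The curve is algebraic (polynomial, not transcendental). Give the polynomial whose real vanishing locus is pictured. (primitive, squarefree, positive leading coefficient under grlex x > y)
2*y^3 - x*y + y^2 + 2*x - y

1. Degree: the shape is more complex than any degree-2 curve, so deg p = 3.
2. From the axis intercepts and sections: it meets the x-axis at x = 0 (among the integer gridlines); among the integer gridlines, it crosses the y-axis at y ∈ {-1, 0}.
3. These observations pin down the coefficients.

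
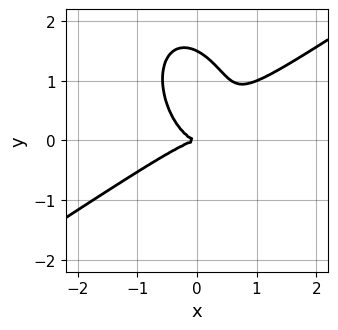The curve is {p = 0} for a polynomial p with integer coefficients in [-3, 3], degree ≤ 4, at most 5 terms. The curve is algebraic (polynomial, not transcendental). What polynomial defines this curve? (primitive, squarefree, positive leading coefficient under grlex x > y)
deg p = 3. The shape is more complex than any degree-2 curve.
From the visible intercepts: it crosses the y-axis at the gridline y = 0; one x-axis crossing is at x = 0.
Assembling these constraints gives the stated polynomial.

3*x^3 - 3*x^2*y - x*y^2 - 2*y^3 + 3*y^2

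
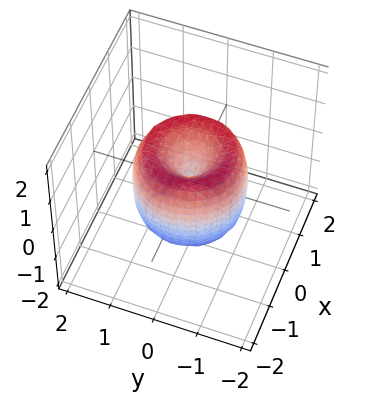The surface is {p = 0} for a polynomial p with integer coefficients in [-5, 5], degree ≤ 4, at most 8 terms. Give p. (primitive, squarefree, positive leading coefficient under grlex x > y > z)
2*x^4 + 4*x^2*y^2 + 2*y^4 - 3*x^2 - 3*y^2 + z^2

(a) deg p = 4.
(b) Symmetry: the z-axis is an axis of rotation, so x and y enter only as x² + y².
(c) From the axis intercepts and sections: it meets the x-axis at x = 0 (among the integer gridlines); it meets the z-axis at z = 0 (among the integer gridlines); a circular section at z = -1 has radius between 0 and 1; one y-axis crossing is at y = 0.
(d) Fitting integer coefficients to these (and the overall shape) gives p.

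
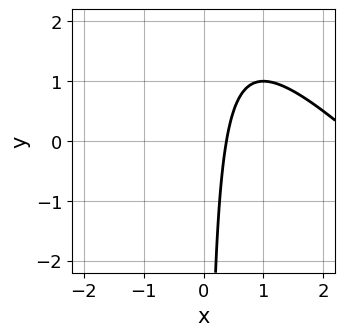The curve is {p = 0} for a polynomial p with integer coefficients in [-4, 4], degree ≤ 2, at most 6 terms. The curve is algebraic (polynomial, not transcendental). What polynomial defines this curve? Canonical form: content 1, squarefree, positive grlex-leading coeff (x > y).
1. Degree: no degree-1 curve has this shape, so deg p = 2.
2. Against the integer gridlines: it misses every integer gridline on the y-axis.
3. These observations pin down the coefficients.

x^2 + x*y - 3*x + 1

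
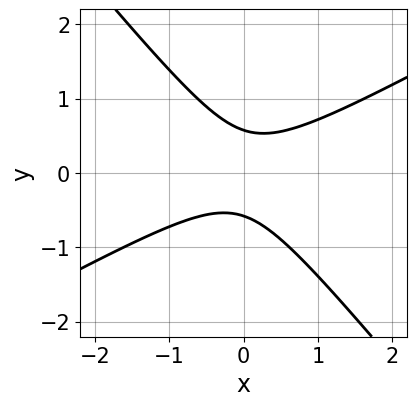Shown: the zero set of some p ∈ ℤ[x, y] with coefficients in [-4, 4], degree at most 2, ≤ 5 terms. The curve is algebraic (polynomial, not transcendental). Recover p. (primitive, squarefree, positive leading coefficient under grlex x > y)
2*x^2 - 2*x*y - 3*y^2 + 1

1. The degree is 2 — a generic line meets the curve in up to 2 points.
2. From the axis intercepts and sections: no x-intercept at any integer in the box.
3. Fitting integer coefficients to these (and the overall shape) gives p.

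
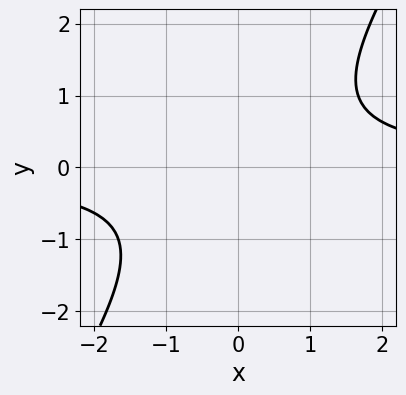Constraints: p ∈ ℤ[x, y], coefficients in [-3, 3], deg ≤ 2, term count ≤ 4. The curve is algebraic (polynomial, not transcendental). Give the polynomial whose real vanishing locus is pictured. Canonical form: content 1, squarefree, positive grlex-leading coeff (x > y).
(a) Degree: the shape is more complex than any degree-1 curve, so deg p = 2.
(b) From the visible intercepts: no x-intercept at any integer in the box; it misses every integer gridline on the y-axis.
(c) These observations pin down the coefficients.

3*x*y - 2*y^2 - 3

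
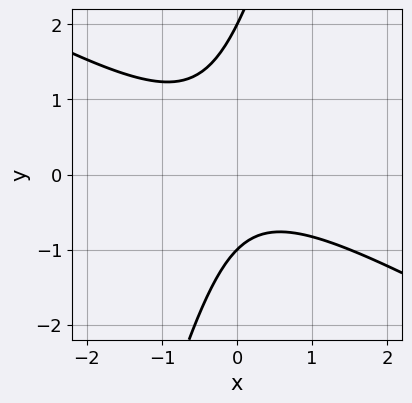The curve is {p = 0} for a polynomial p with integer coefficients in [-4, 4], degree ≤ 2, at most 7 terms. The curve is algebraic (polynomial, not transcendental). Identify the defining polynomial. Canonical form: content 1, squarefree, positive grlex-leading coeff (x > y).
(a) The degree is 2 — the shape is more complex than any degree-1 curve.
(b) From the axis intercepts and sections: the y-axis gridline crossings are at y ∈ {-1, 2}; no x-intercept at any integer in the box.
(c) Putting this together gives p.

2*x^2 + 3*x*y - y^2 + y + 2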